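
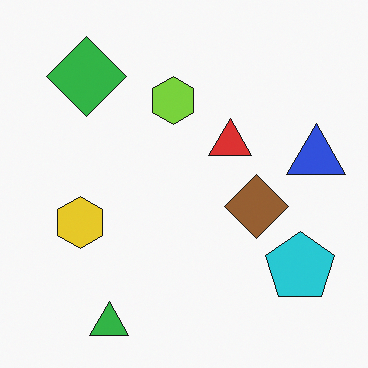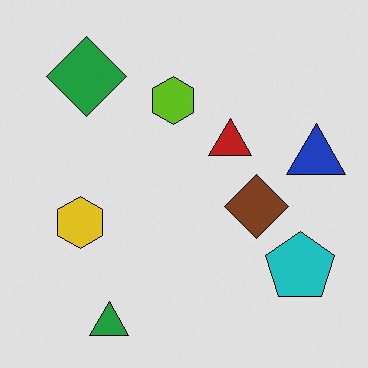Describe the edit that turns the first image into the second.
This is the original image moderately posterized.

Each flat color has snapped to a coarser quantized level — most visibly, the near-white background has dropped to a flat grey.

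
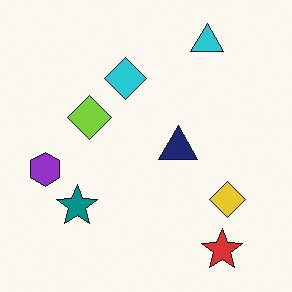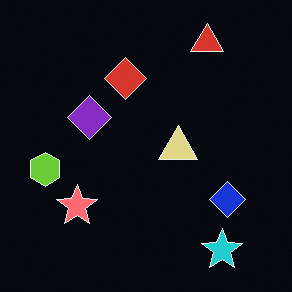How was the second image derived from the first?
The transformation is: color-inverted (negative).

The light background has become dark and every shape's color is its complement — a photographic negative.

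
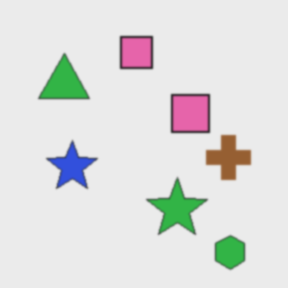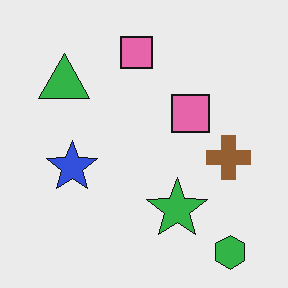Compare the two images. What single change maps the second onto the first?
Lightly blurred.

Shape edges and outlines are uniformly softened across the whole image.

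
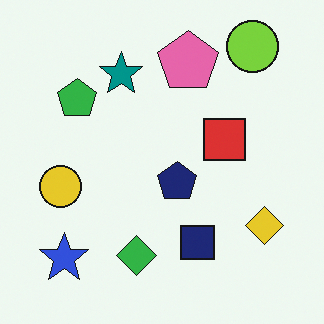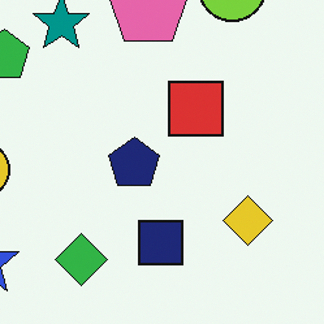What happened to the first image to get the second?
This is the original image cropped slightly and scaled back up.

The visible shapes are larger and the field of view is narrower; shapes near the original edges may be partly or wholly outside the frame — a crop-and-rescale.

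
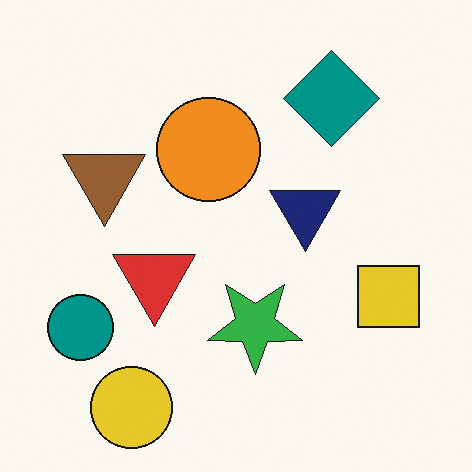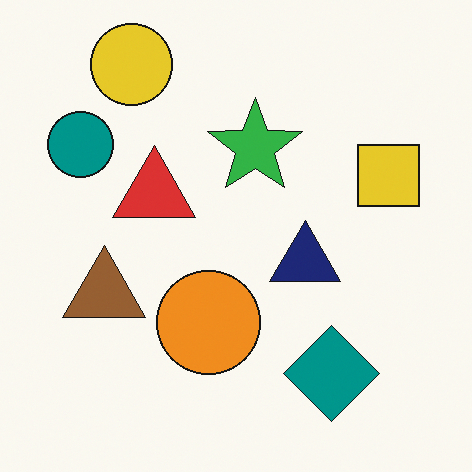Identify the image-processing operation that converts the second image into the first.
It was flipped vertically (top ↔ bottom).

The yellow circle is in the top-left of the second image and the bottom-left of the first — shapes on opposite sides of the horizontal midline have swapped in a mirror flip.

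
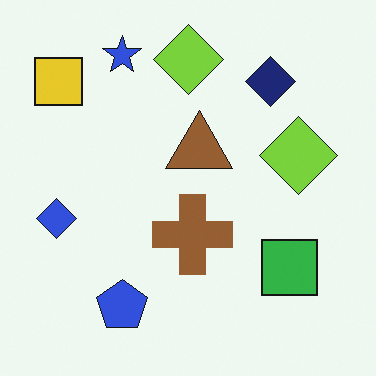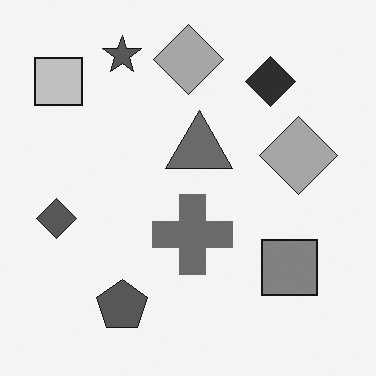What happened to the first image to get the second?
Converted to grayscale.

All color is removed — every shape is now a shade of grey.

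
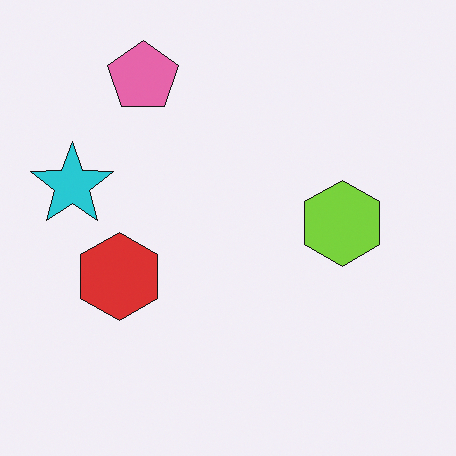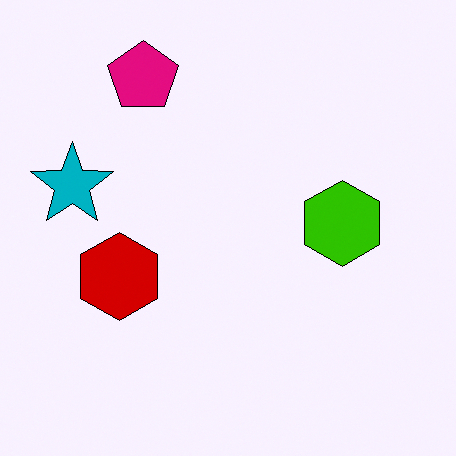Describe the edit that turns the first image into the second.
The image was given much higher contrast.

Tones are pushed away from mid-grey across the whole image — a global contrast change.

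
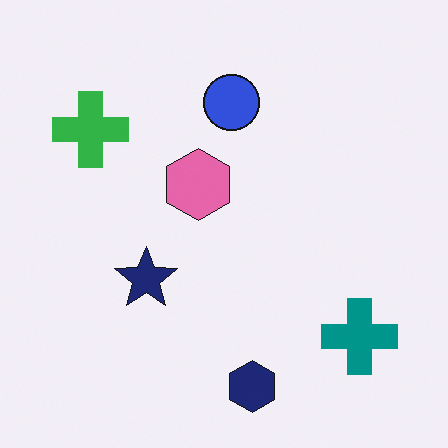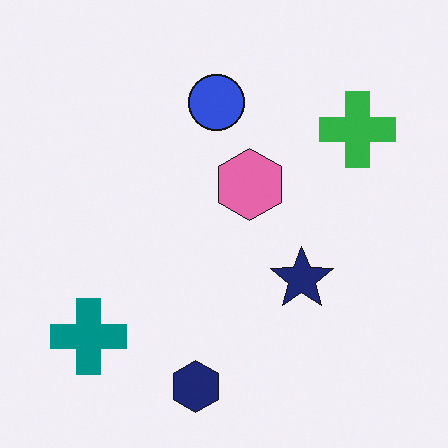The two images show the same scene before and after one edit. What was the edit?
It was flipped horizontally (left ↔ right).

The teal cross is in the bottom-right of the first image and the bottom-left of the second — shapes on opposite sides of the vertical midline have swapped in a mirror flip.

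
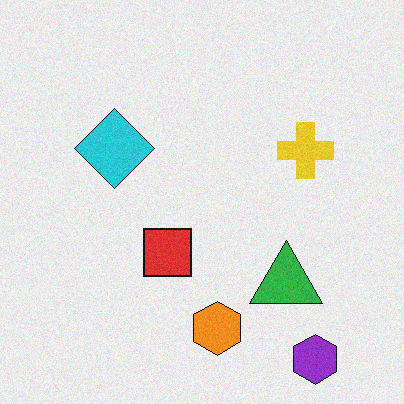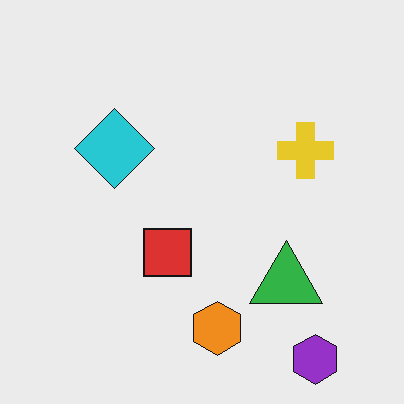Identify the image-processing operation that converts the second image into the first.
The image was degraded with light additive noise.

Random speckle covers the whole image, including the flat background.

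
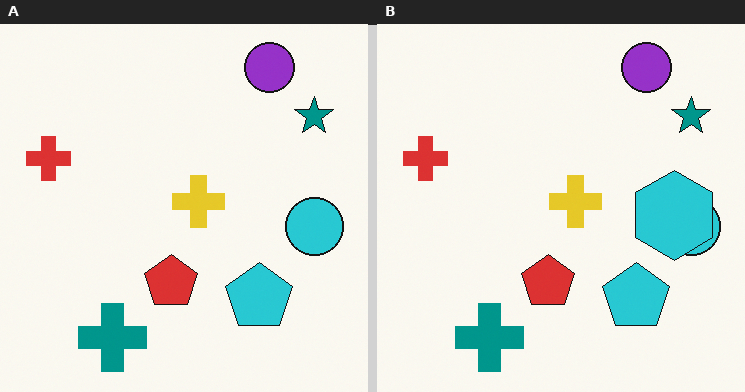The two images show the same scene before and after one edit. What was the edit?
This is the original image overlaid with an additional cyan hexagon.

A cyan hexagon appears in the right (B) image that is absent from the left (A).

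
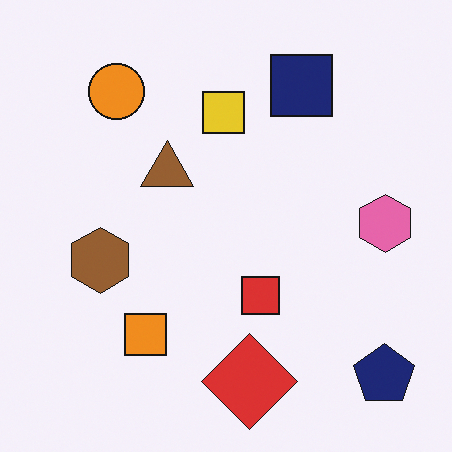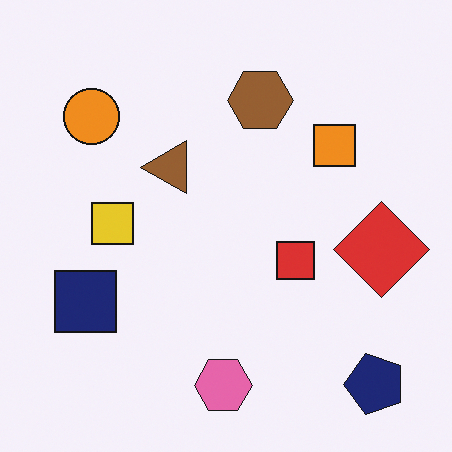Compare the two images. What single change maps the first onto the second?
This is the original image transposed (reflected across the top-left ↔ bottom-right diagonal).

Shapes have swapped their row and column positions — what was in the top-right is now in the bottom-left — a diagonal reflection.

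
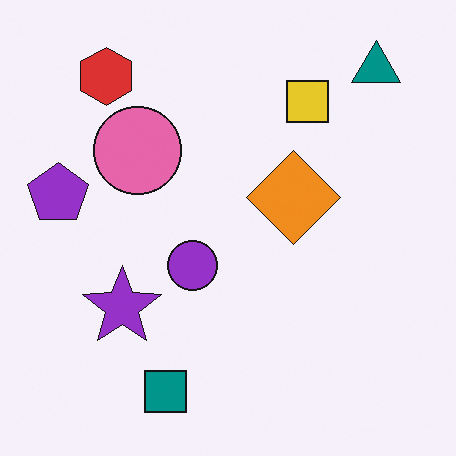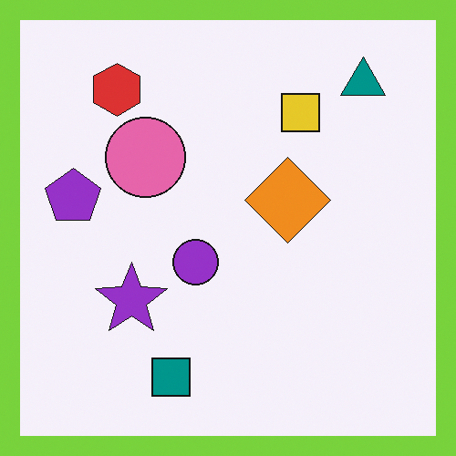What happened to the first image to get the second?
The second image is the first framed with a lime border.

A solid lime frame runs around the edge of the second image, with the content slightly shrunk inside it.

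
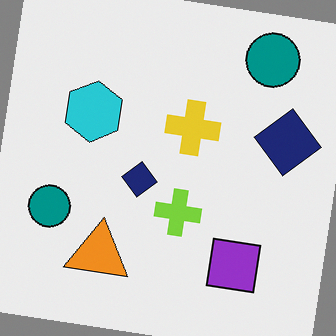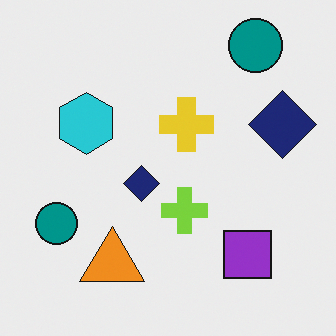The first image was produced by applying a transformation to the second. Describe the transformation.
The transformation is: rotated clockwise by a slight angle.

Every shape is tilted by the same angle and the image corners show triangular fill wedges — a whole-image rotation by a non-right angle.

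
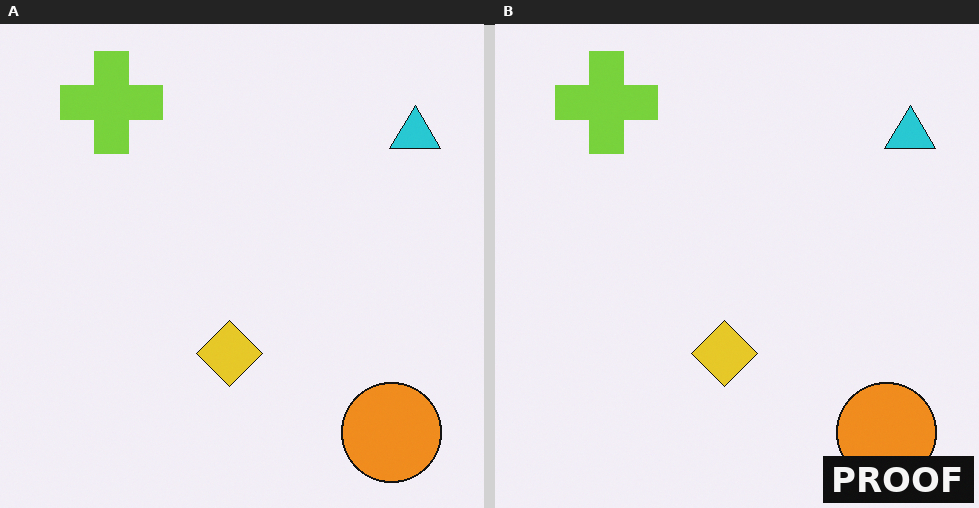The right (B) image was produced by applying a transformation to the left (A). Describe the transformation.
Watermarked with the text "PROOF" in the lower-right corner.

A dark label reading "PROOF" appears in the lower-right corner.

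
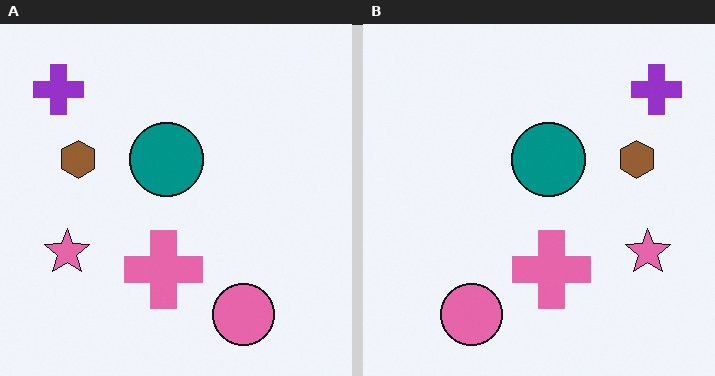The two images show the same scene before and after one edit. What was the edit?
It was flipped horizontally (left ↔ right).

The purple cross is in the top-left of the left (A) image and the top-right of the right (B) — shapes on opposite sides of the vertical midline have swapped in a mirror flip.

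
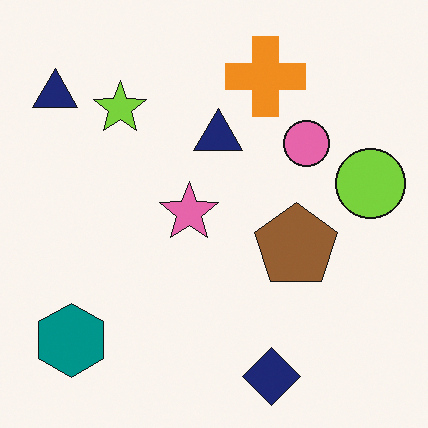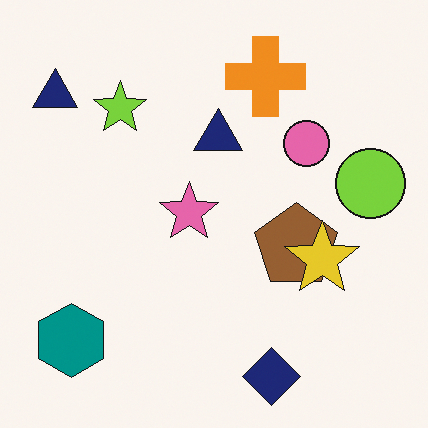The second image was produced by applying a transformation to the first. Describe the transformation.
The second image is the first overlaid with an additional yellow star.

A yellow star appears in the second image that is absent from the first.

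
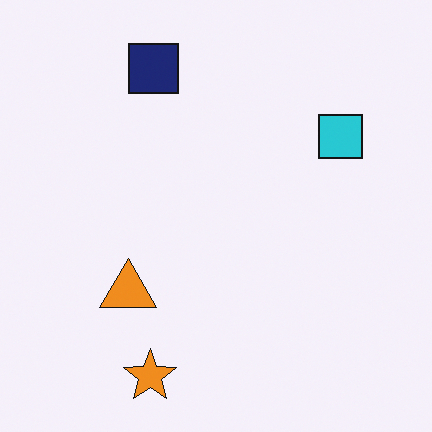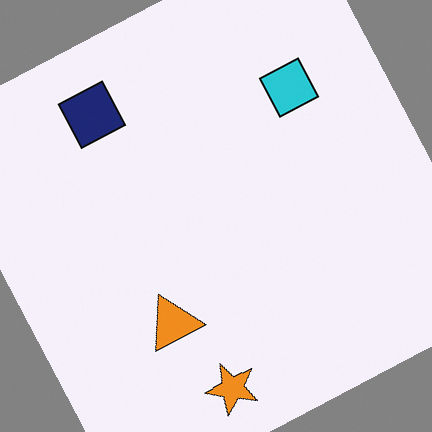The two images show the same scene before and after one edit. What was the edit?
This is the original image rotated counter-clockwise by a moderate amount.

Every shape is tilted by the same angle and the image corners show triangular fill wedges — a whole-image rotation by a non-right angle.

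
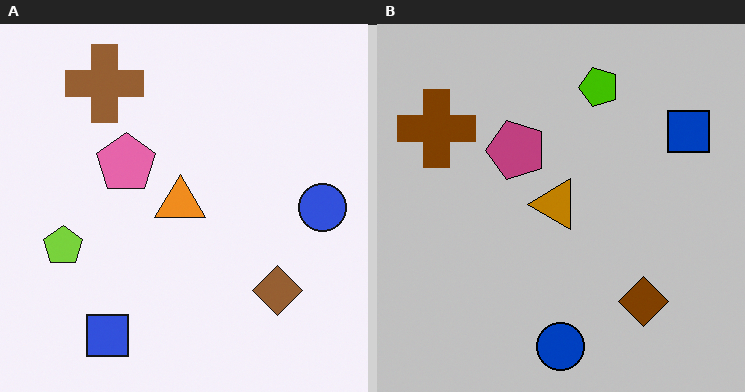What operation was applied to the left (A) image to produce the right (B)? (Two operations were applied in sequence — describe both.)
Aggressively posterized, then transposed (reflected across the top-left ↔ bottom-right diagonal).

Each flat color has snapped to a coarser quantized level — most visibly, the near-white background has dropped to a flat grey. Shapes have swapped their row and column positions — what was in the top-right is now in the bottom-left — a diagonal reflection.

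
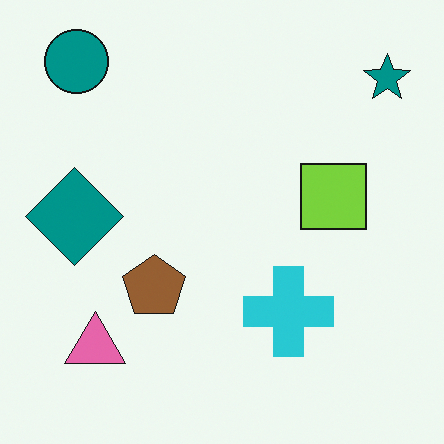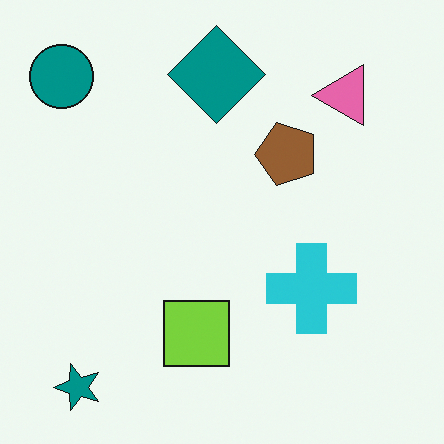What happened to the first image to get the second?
The second image is the first transposed (reflected across the top-left ↔ bottom-right diagonal).

Shapes have swapped their row and column positions — what was in the top-right is now in the bottom-left — a diagonal reflection.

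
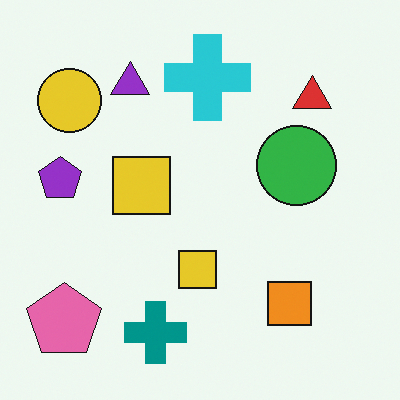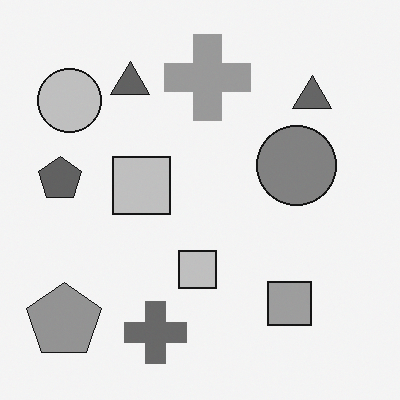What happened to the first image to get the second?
The transformation is: converted to grayscale.

All color is removed — every shape is now a shade of grey.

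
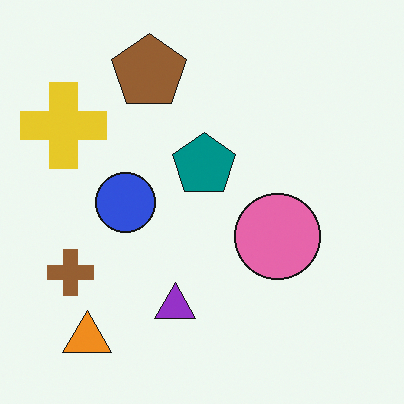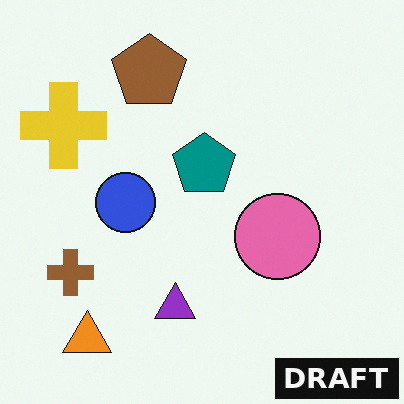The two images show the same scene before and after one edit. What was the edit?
This is the original image watermarked with the text "DRAFT" in the lower-right corner.

A dark label reading "DRAFT" appears in the lower-right corner.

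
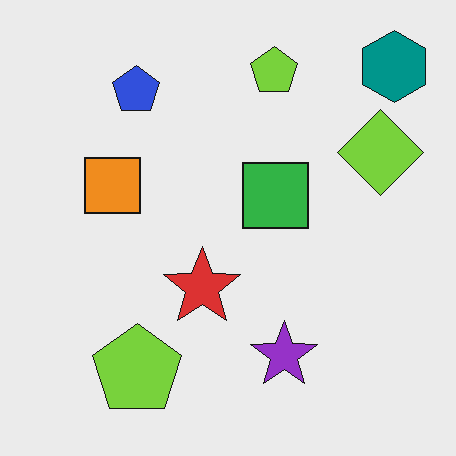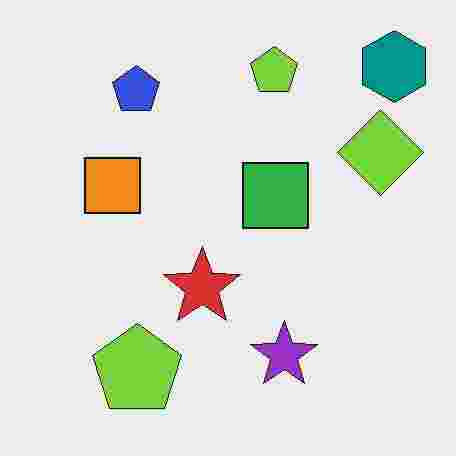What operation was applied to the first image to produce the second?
This is the original image heavily JPEG-compressed with obvious blocking artifacts.

Blocky 8×8 compression artifacts appear around shape edges and the flat background shows ringing — characteristic JPEG degradation.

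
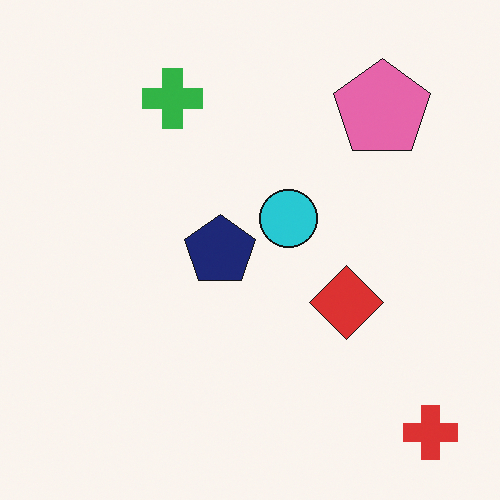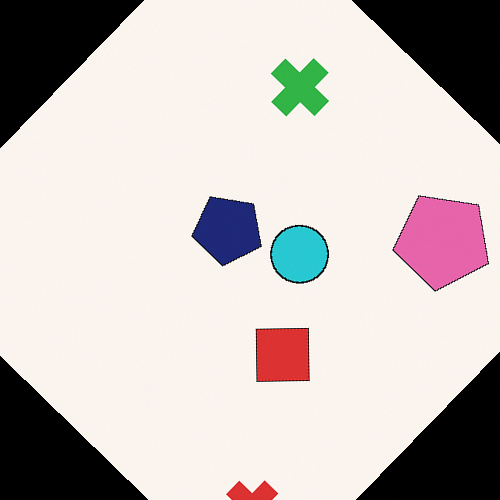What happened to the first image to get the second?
Rotated clockwise by a large amount — several tens of degrees.

Every shape is tilted by the same angle and the image corners show triangular fill wedges — a whole-image rotation by a non-right angle.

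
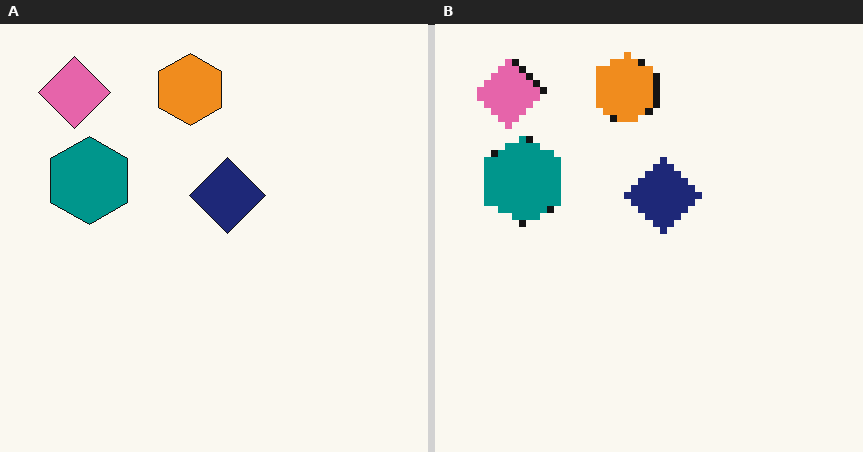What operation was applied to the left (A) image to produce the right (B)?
The image was pixelated into visible square blocks.

Shapes are reduced to large square blocks; fine edges and outlines are lost — a downscale-then-upscale (mosaic) effect.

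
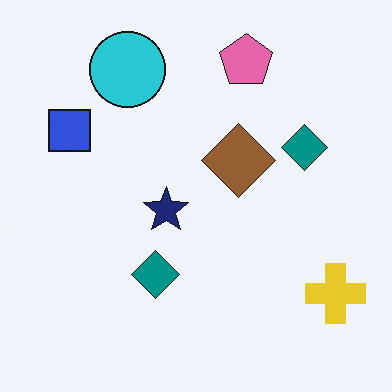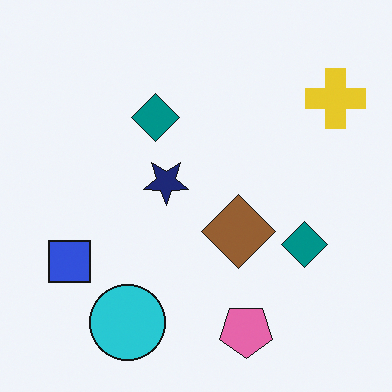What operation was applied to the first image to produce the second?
This is the original image flipped vertically (top ↔ bottom).

The pink pentagon is in the top of the first image and the bottom of the second — shapes on opposite sides of the horizontal midline have swapped in a mirror flip.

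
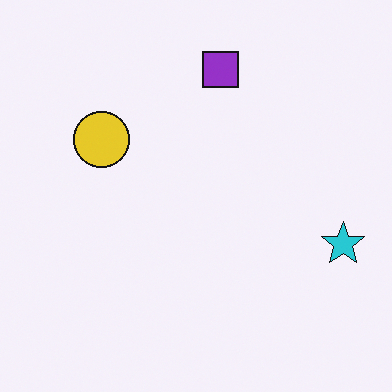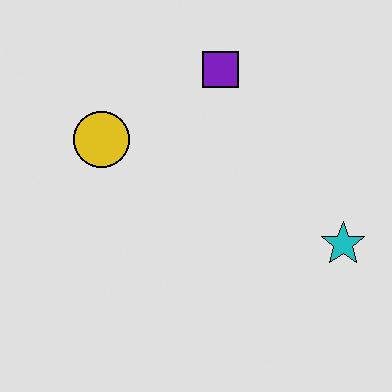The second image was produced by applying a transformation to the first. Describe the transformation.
The transformation is: moderately posterized.

Each flat color has snapped to a coarser quantized level — most visibly, the near-white background has dropped to a flat grey.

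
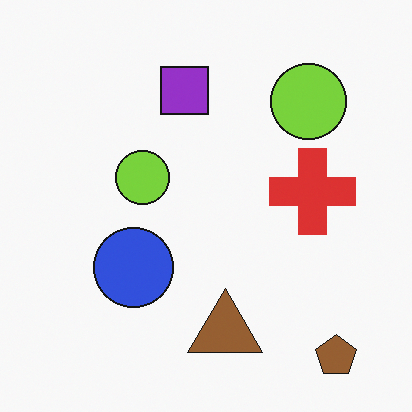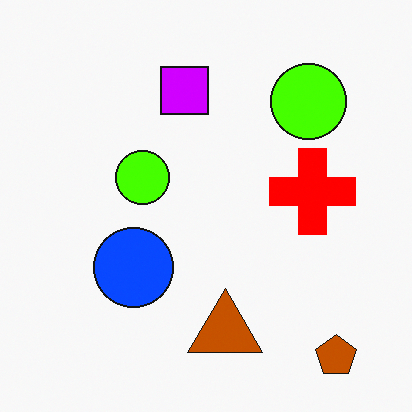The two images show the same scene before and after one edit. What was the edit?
The image was made much more vivid (saturation change).

All colors are more vivid — a global saturation change.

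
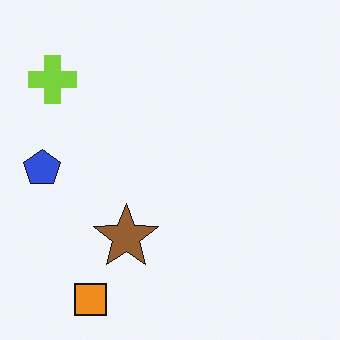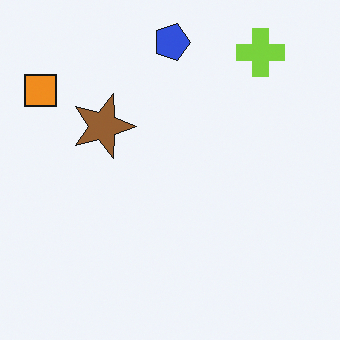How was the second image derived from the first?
Rotated 90° clockwise.

The orange square sits in the bottom-left of the first image and the top-left of the second — consistent with a whole-image 90° clockwise rotation.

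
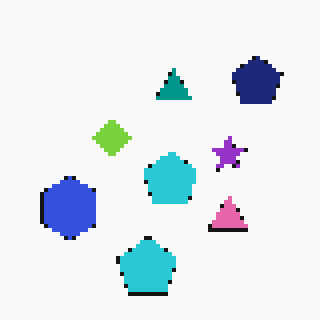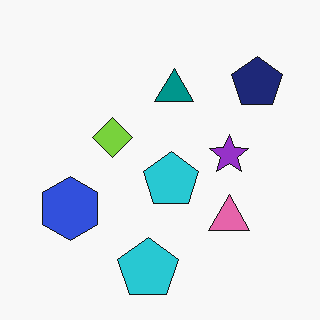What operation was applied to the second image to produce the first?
The transformation is: lightly pixelated (a mild mosaic effect).

Shapes are reduced to large square blocks; fine edges and outlines are lost — a downscale-then-upscale (mosaic) effect.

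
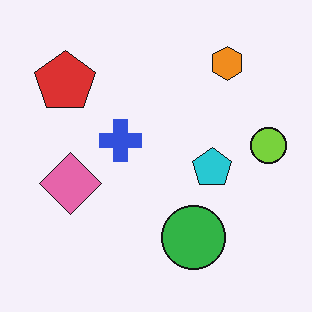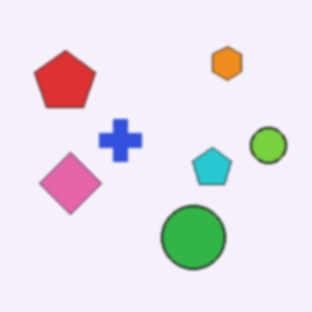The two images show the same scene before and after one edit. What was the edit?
It was given a subtle gaussian blur.

Shape edges and outlines are uniformly softened across the whole image.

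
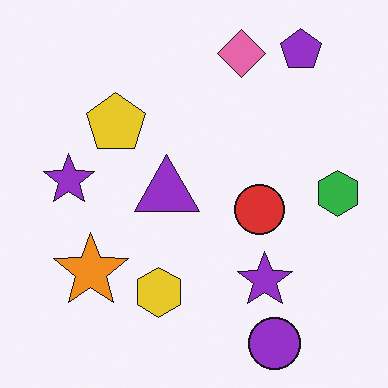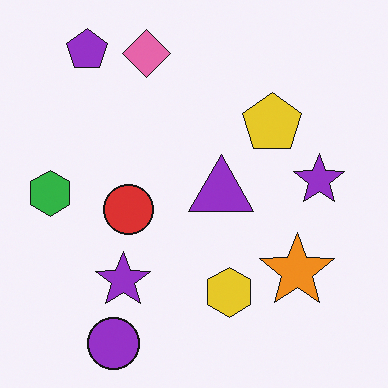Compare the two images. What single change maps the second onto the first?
The first image is the second flipped horizontally (left ↔ right).

The green hexagon is in the left of the second image and the right of the first — shapes on opposite sides of the vertical midline have swapped in a mirror flip.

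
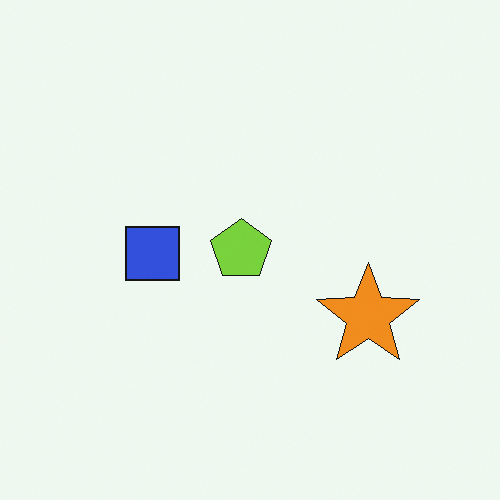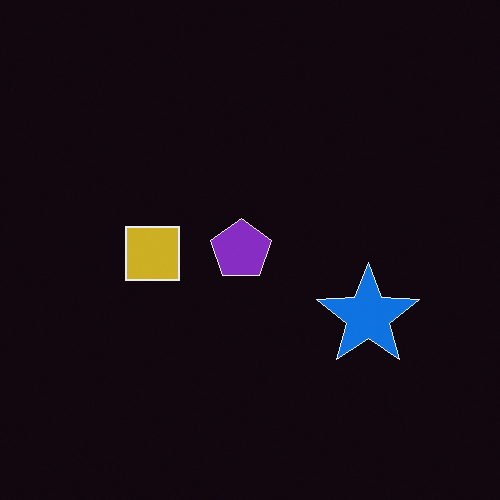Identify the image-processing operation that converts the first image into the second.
It was color-inverted (negative).

The light background has become dark and every shape's color is its complement — a photographic negative.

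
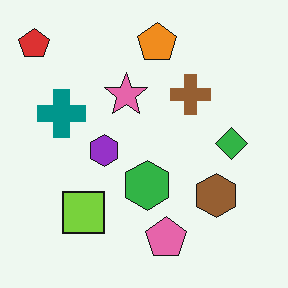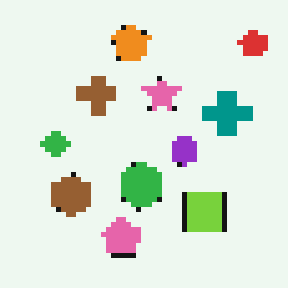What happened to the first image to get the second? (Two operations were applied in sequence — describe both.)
Flipped horizontally (left ↔ right), then lightly pixelated (a mild mosaic effect).

The red pentagon is in the top-left of the first image and the top-right of the second — shapes on opposite sides of the vertical midline have swapped in a mirror flip. Shapes are reduced to large square blocks; fine edges and outlines are lost — a downscale-then-upscale (mosaic) effect.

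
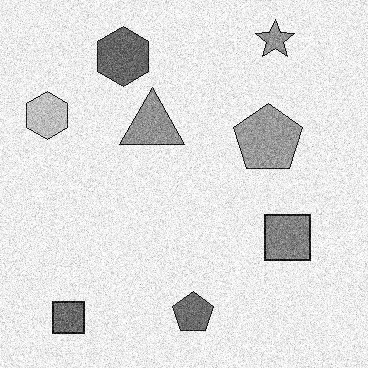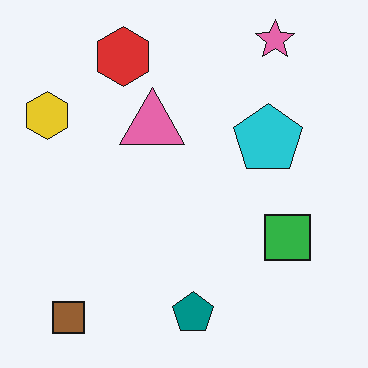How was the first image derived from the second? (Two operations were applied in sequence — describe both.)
This is the original image degraded with heavy additive noise, then converted to grayscale.

Random speckle covers the whole image, including the flat background. All color is removed — every shape is now a shade of grey.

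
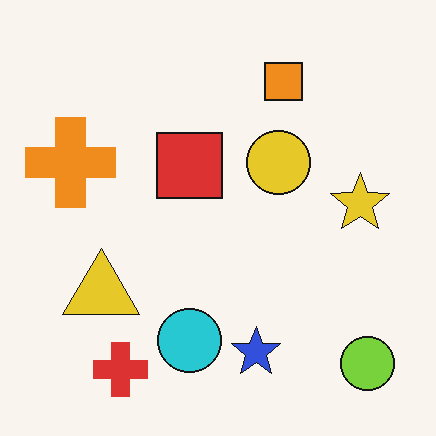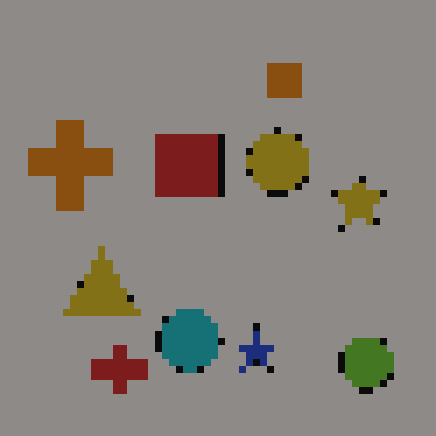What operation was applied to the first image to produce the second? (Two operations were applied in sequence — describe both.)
The image was moderately pixelated, then noticeably darkened.

Shapes are reduced to large square blocks; fine edges and outlines are lost — a downscale-then-upscale (mosaic) effect. Every pixel — background and shapes alike — is uniformly darkened.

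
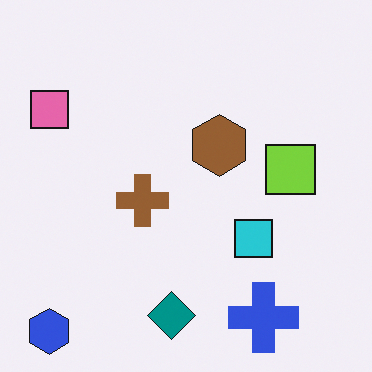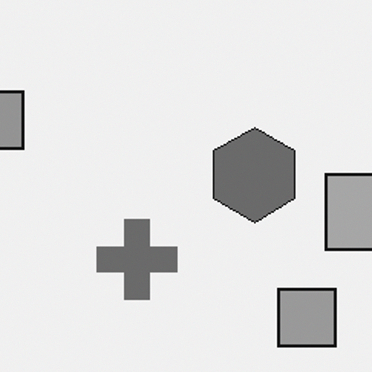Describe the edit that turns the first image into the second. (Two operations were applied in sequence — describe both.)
The transformation is: cropped slightly and scaled back up, then converted to grayscale.

The visible shapes are larger and the field of view is narrower; shapes near the original edges may be partly or wholly outside the frame — a crop-and-rescale. All color is removed — every shape is now a shade of grey.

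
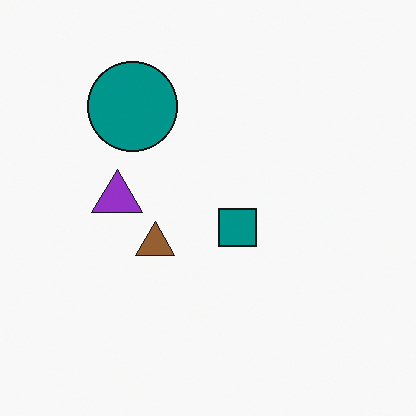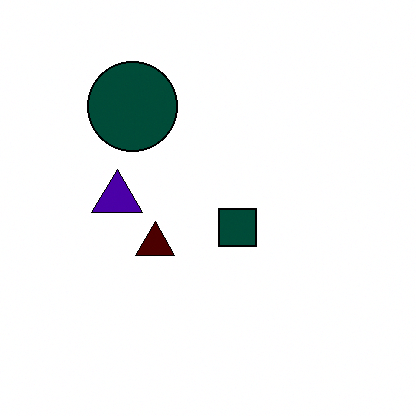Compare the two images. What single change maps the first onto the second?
The second image is the first boosted in contrast.

Tones are pushed away from mid-grey across the whole image — a global contrast change.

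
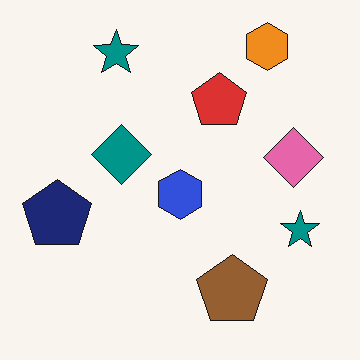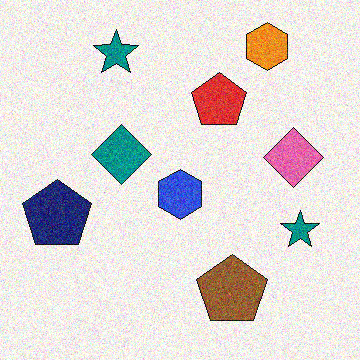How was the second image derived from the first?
The second image is the first degraded with visible gaussian noise.

Random speckle covers the whole image, including the flat background.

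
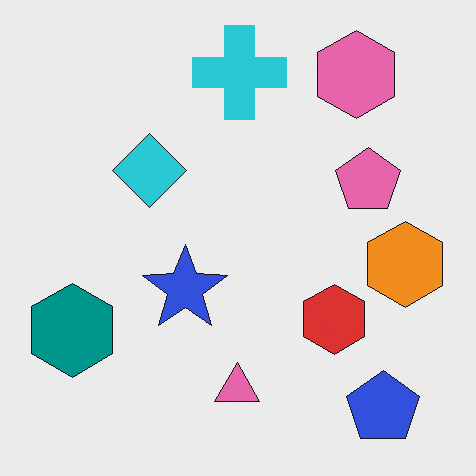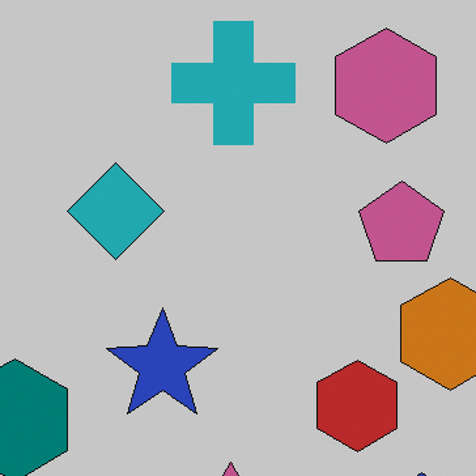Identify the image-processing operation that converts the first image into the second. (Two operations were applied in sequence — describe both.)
The second image is the first slightly darkened, then cropped slightly and scaled back up.

Every pixel — background and shapes alike — is uniformly darkened. The visible shapes are larger and the field of view is narrower; shapes near the original edges may be partly or wholly outside the frame — a crop-and-rescale.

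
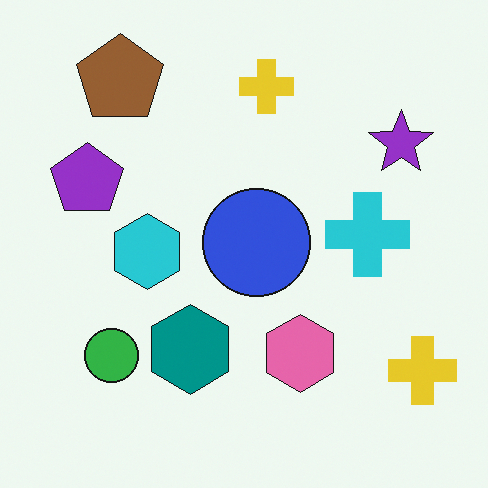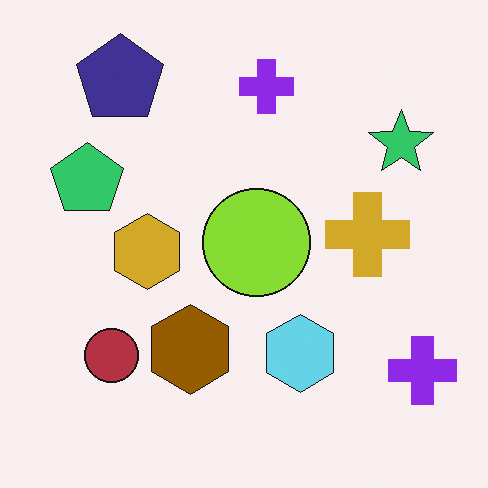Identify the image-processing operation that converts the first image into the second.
The second image is the first hue-shifted through roughly half the color wheel.

Every shape's color has rotated by the same amount around the hue wheel — a uniform hue shift.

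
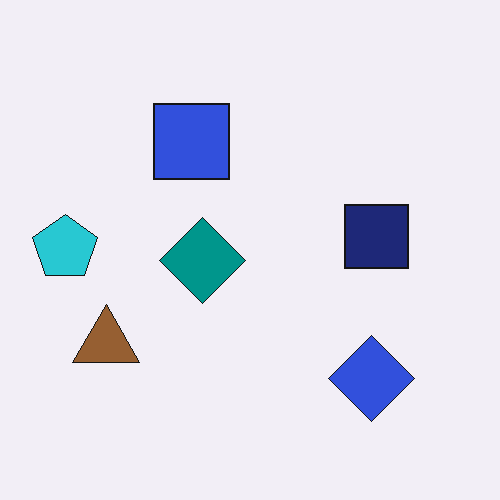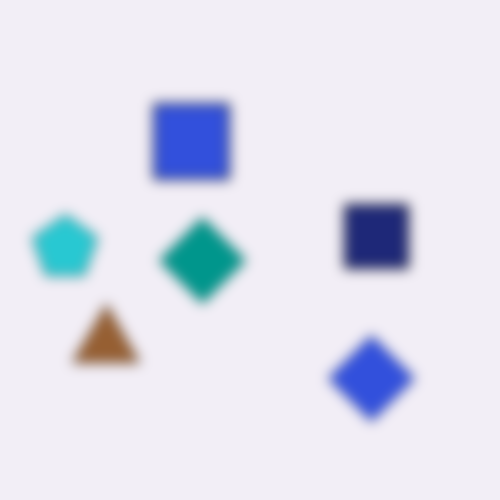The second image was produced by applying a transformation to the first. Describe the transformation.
This is the original image heavily blurred.

Shape edges and outlines are uniformly softened across the whole image.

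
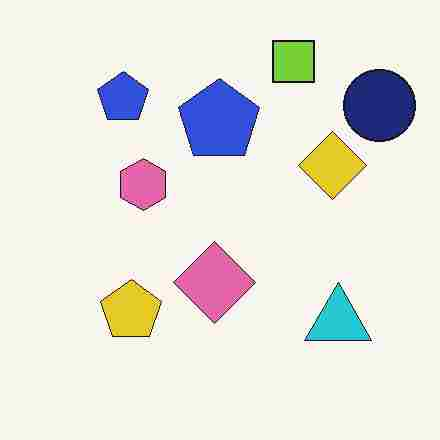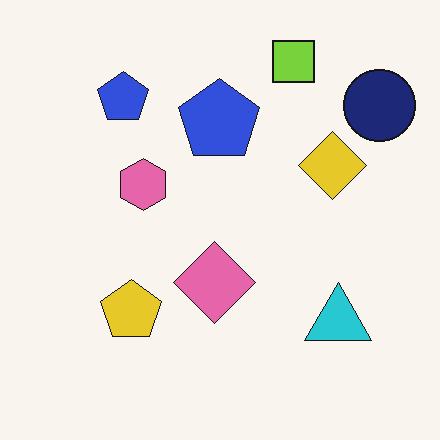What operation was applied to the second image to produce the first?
Degraded with heavy JPEG compression.

Blocky 8×8 compression artifacts appear around shape edges and the flat background shows ringing — characteristic JPEG degradation.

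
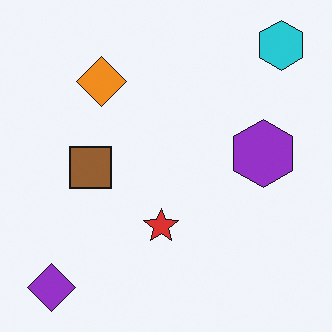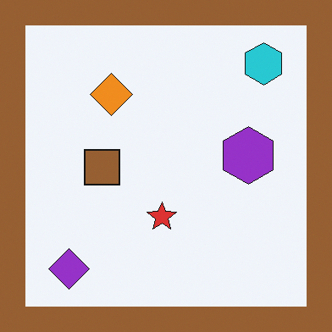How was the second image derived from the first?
The transformation is: framed with a brown border.

A solid brown frame runs around the edge of the second image, with the content slightly shrunk inside it.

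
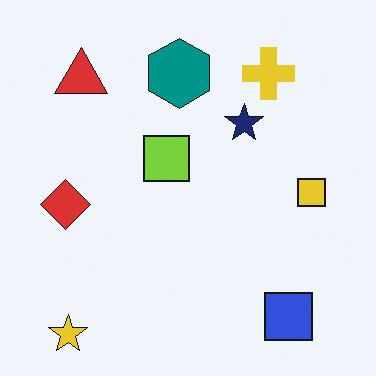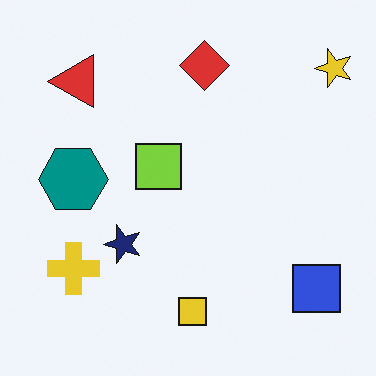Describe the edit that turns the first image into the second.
It was transposed (reflected across the top-left ↔ bottom-right diagonal).

Shapes have swapped their row and column positions — what was in the top-right is now in the bottom-left — a diagonal reflection.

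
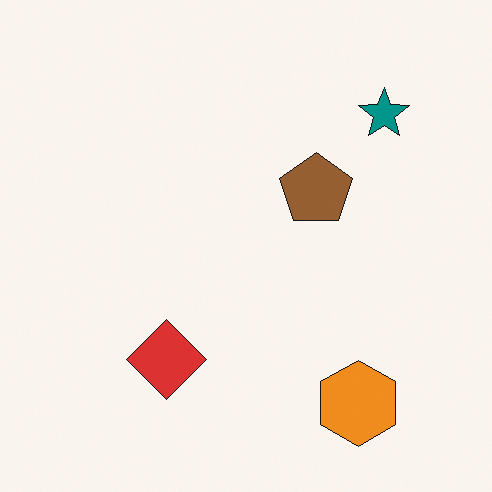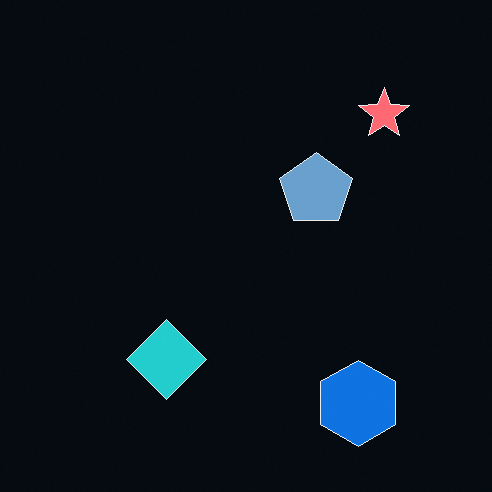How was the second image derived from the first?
Color-inverted (negative).

The light background has become dark and every shape's color is its complement — a photographic negative.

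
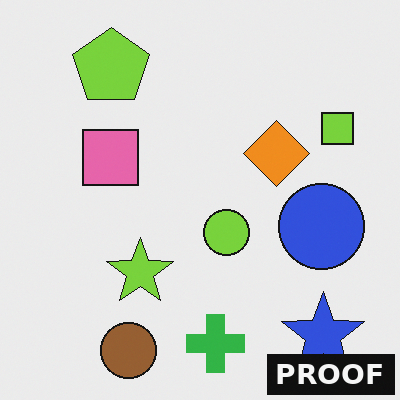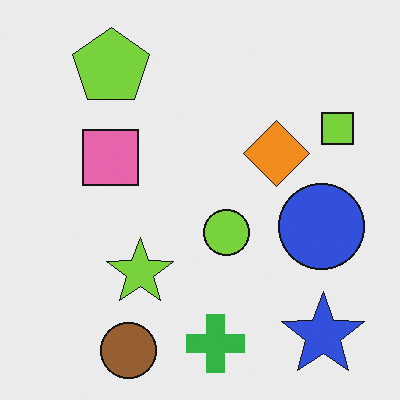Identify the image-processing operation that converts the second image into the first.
The transformation is: watermarked with the text "PROOF" in the lower-right corner.

A dark label reading "PROOF" appears in the lower-right corner.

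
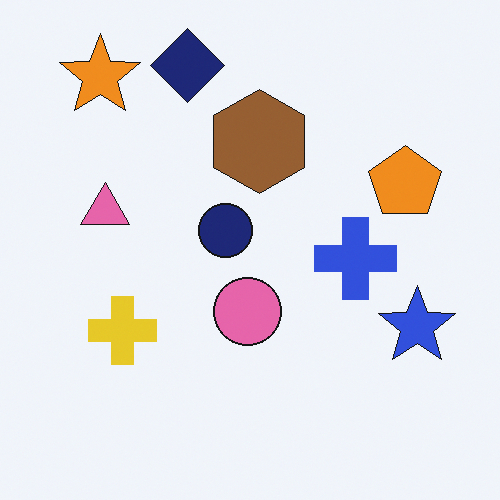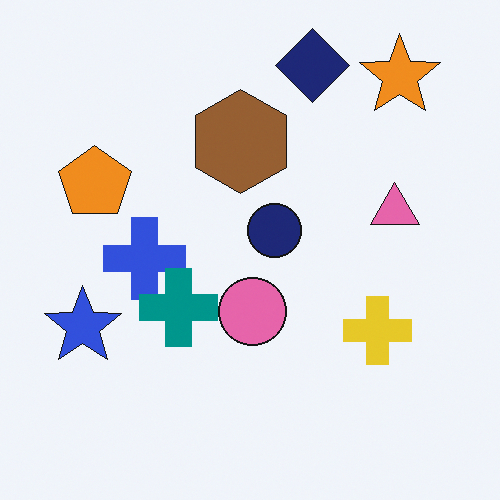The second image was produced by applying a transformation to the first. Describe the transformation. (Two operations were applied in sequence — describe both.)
The transformation is: flipped horizontally (left ↔ right), then overlaid with an additional teal cross.

The blue star is in the right of the first image and the left of the second — shapes on opposite sides of the vertical midline have swapped in a mirror flip. A teal cross appears in the second image that is absent from the first.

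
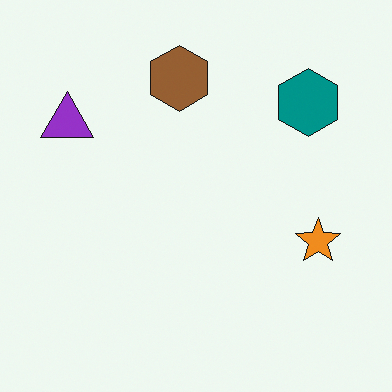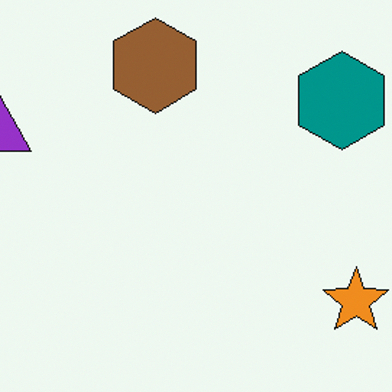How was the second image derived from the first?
Cropped to a modestly smaller region and rescaled.

The visible shapes are larger and the field of view is narrower; shapes near the original edges may be partly or wholly outside the frame — a crop-and-rescale.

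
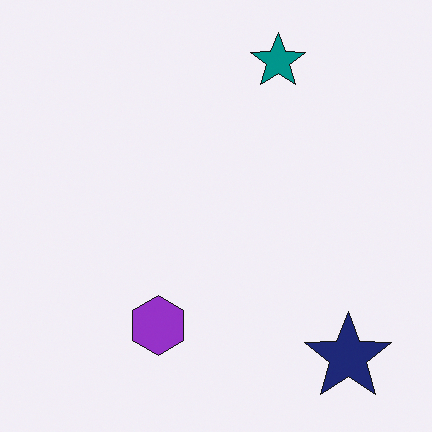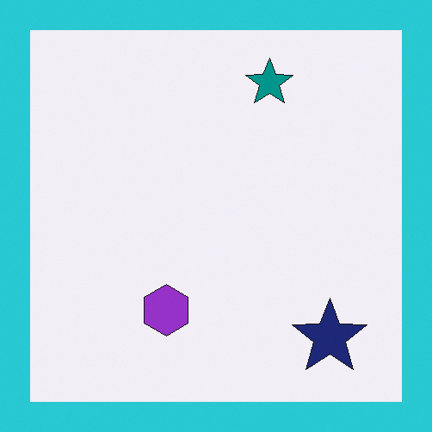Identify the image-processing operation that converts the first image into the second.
The image was framed with a cyan border.

A solid cyan frame runs around the edge of the second image, with the content slightly shrunk inside it.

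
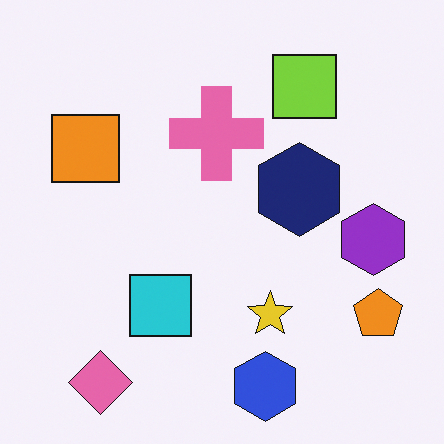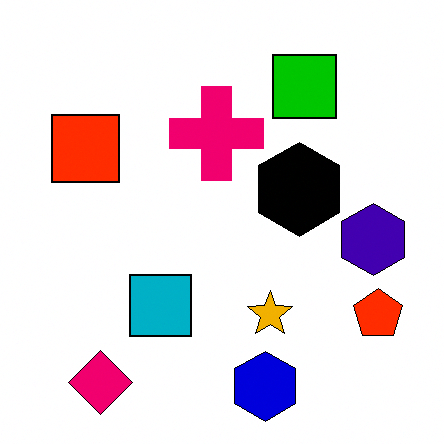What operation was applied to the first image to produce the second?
The transformation is: given much higher contrast.

Tones are pushed away from mid-grey across the whole image — a global contrast change.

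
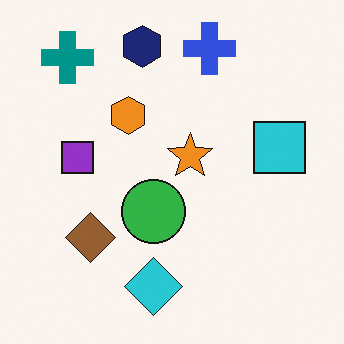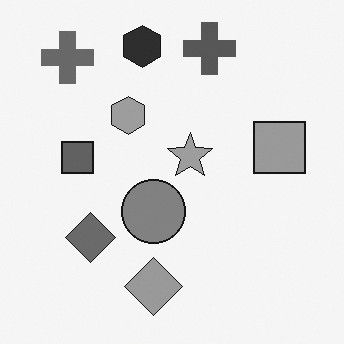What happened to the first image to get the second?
The second image is the first converted to grayscale.

All color is removed — every shape is now a shade of grey.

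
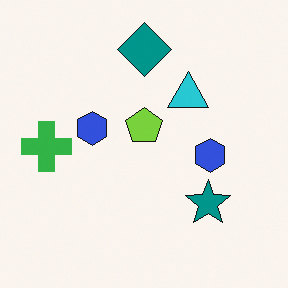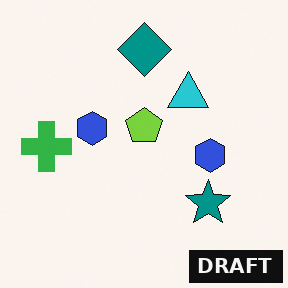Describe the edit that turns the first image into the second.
The transformation is: watermarked with the text "DRAFT" in the lower-right corner.

A dark label reading "DRAFT" appears in the lower-right corner.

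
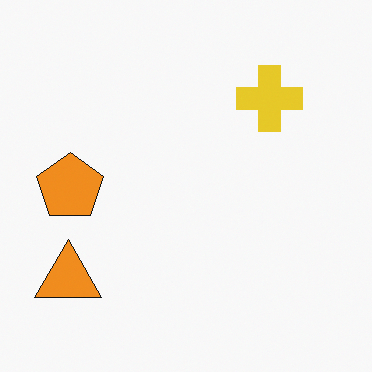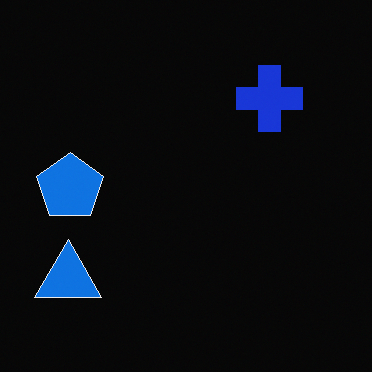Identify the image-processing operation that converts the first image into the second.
It was color-inverted (negative).

The light background has become dark and every shape's color is its complement — a photographic negative.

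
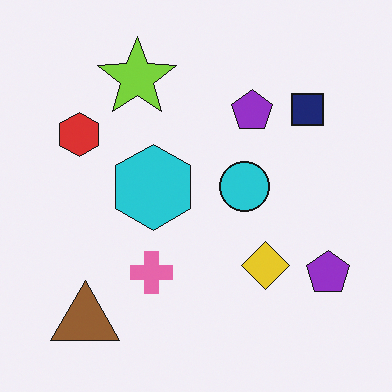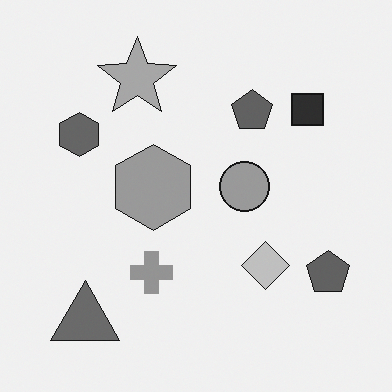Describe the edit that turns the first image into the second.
The transformation is: converted to grayscale.

All color is removed — every shape is now a shade of grey.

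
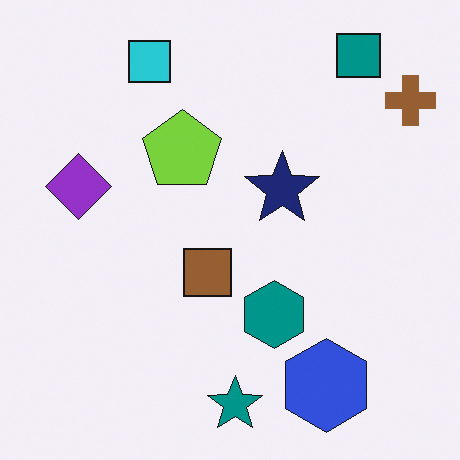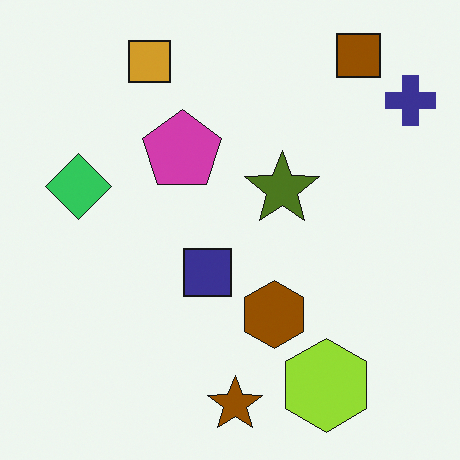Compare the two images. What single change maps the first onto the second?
The transformation is: hue-shifted through roughly half the color wheel.

Every shape's color has rotated by the same amount around the hue wheel — a uniform hue shift.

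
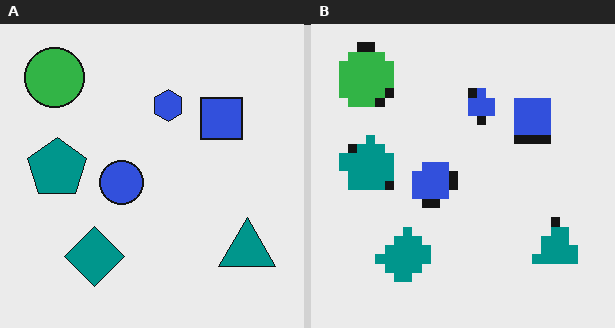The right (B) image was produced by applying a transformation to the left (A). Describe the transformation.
The transformation is: coarsely pixelated.

Shapes are reduced to large square blocks; fine edges and outlines are lost — a downscale-then-upscale (mosaic) effect.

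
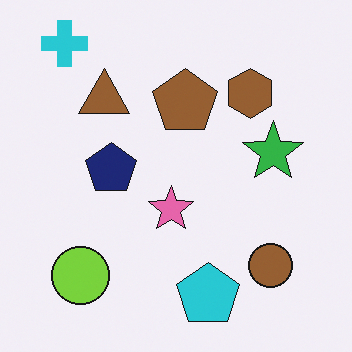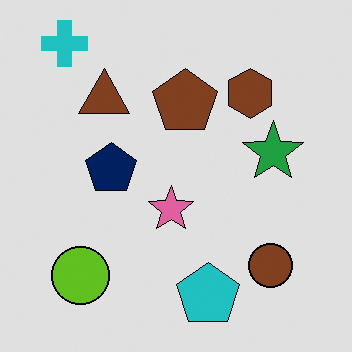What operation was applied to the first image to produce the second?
The second image is the first moderately posterized.

Each flat color has snapped to a coarser quantized level — most visibly, the near-white background has dropped to a flat grey.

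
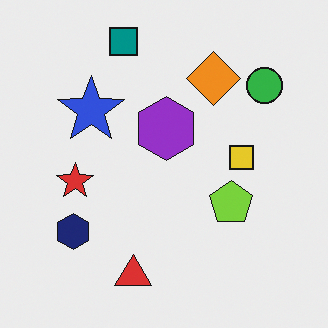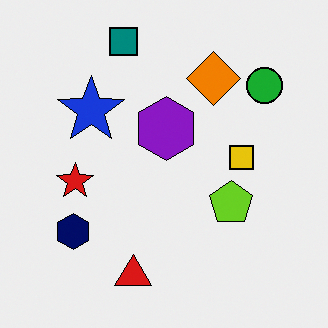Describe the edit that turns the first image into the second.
The second image is the first given slightly increased contrast.

Tones are pushed away from mid-grey across the whole image — a global contrast change.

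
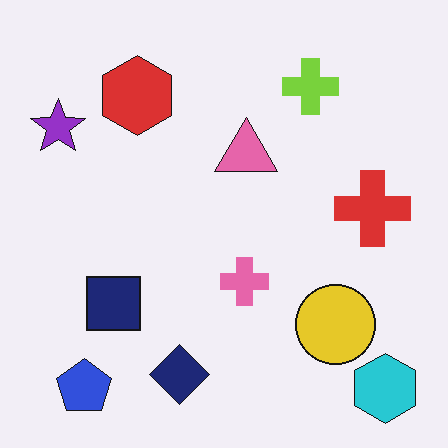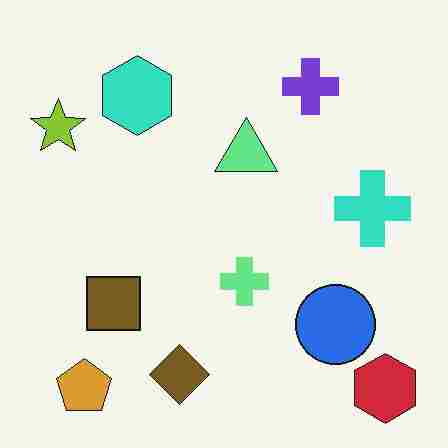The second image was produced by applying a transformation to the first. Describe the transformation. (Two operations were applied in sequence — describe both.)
The image was hue-shifted through roughly half the color wheel, then degraded with heavy JPEG compression.

Every shape's color has rotated by the same amount around the hue wheel — a uniform hue shift. Blocky 8×8 compression artifacts appear around shape edges and the flat background shows ringing — characteristic JPEG degradation.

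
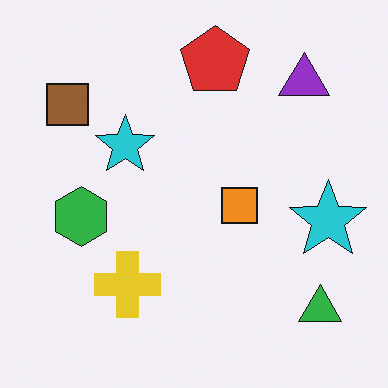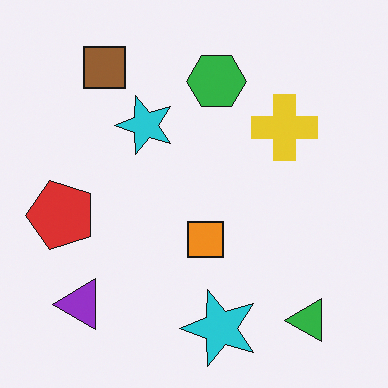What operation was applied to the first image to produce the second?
The image was transposed (reflected across the top-left ↔ bottom-right diagonal).

Shapes have swapped their row and column positions — what was in the top-right is now in the bottom-left — a diagonal reflection.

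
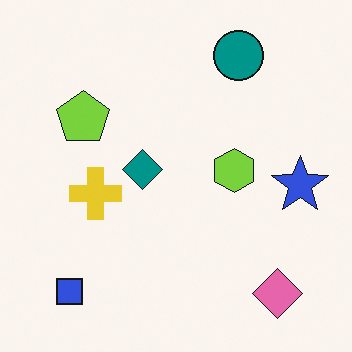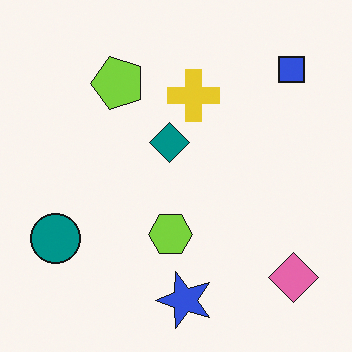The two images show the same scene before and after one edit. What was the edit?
This is the original image transposed (reflected across the top-left ↔ bottom-right diagonal).

Shapes have swapped their row and column positions — what was in the top-right is now in the bottom-left — a diagonal reflection.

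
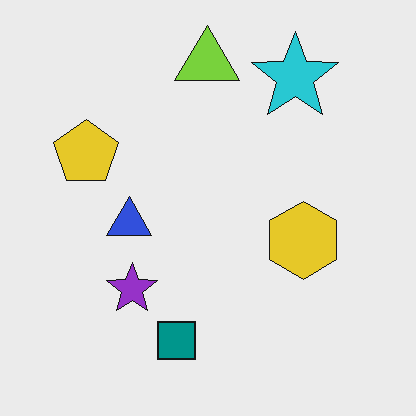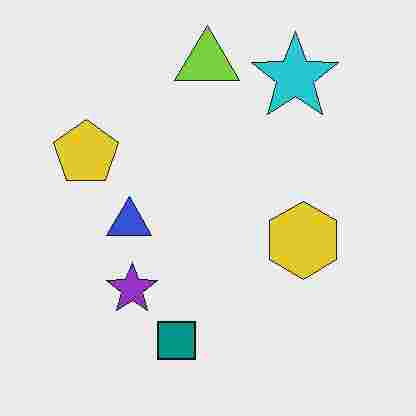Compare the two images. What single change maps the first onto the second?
It was degraded with heavy JPEG compression.

Blocky 8×8 compression artifacts appear around shape edges and the flat background shows ringing — characteristic JPEG degradation.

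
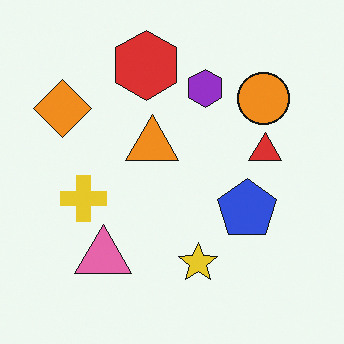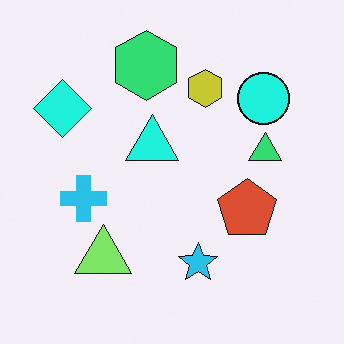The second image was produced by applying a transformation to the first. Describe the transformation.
The transformation is: hue-shifted by a moderate amount.

Every shape's color has rotated by the same amount around the hue wheel — a uniform hue shift.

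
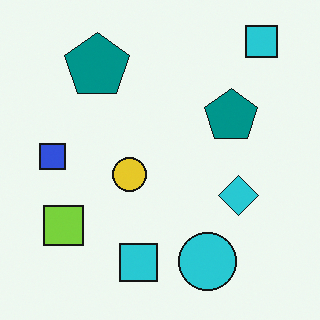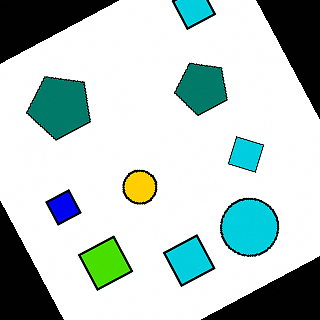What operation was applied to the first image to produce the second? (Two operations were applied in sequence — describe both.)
The transformation is: rotated counter-clockwise by a moderate amount, then given much higher contrast.

Every shape is tilted by the same angle and the image corners show triangular fill wedges — a whole-image rotation by a non-right angle. Tones are pushed away from mid-grey across the whole image — a global contrast change.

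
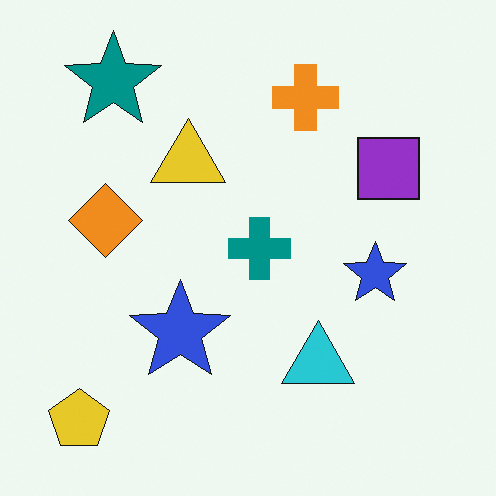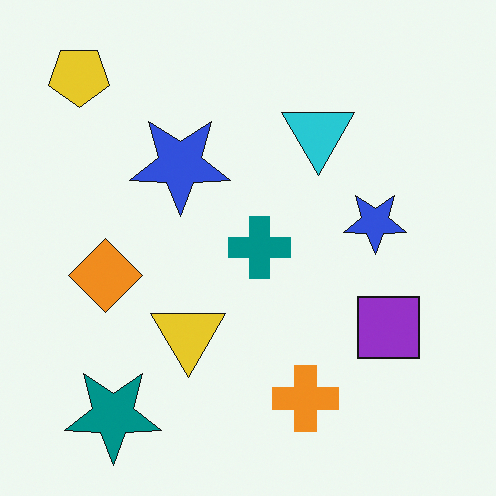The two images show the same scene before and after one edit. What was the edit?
The image was flipped vertically (top ↔ bottom).

The yellow pentagon is in the bottom-left of the first image and the top-left of the second — shapes on opposite sides of the horizontal midline have swapped in a mirror flip.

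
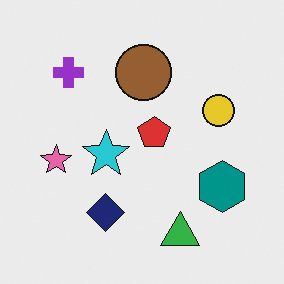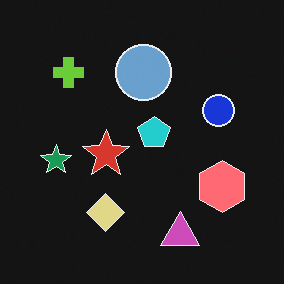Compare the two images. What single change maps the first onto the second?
It was color-inverted (negative).

The light background has become dark and every shape's color is its complement — a photographic negative.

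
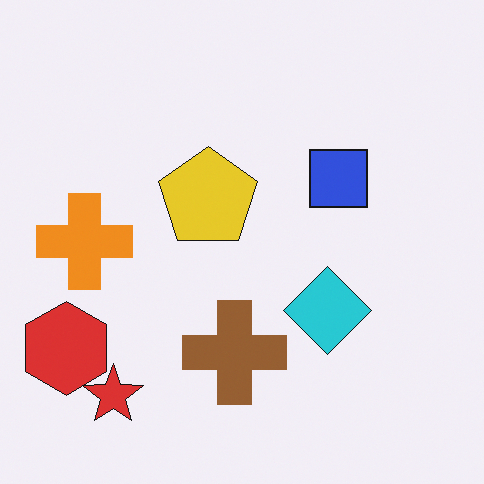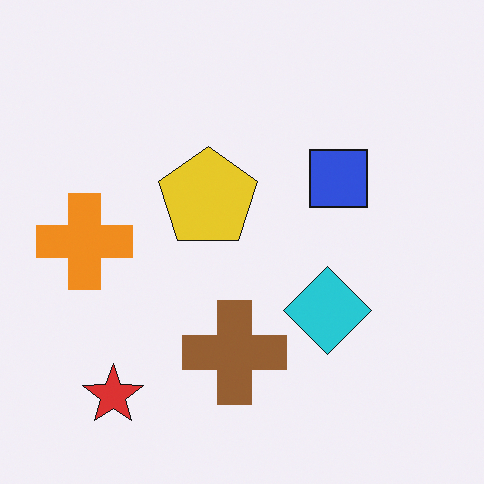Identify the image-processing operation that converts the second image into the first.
The image was overlaid with an additional red hexagon.

A red hexagon appears in the first image that is absent from the second.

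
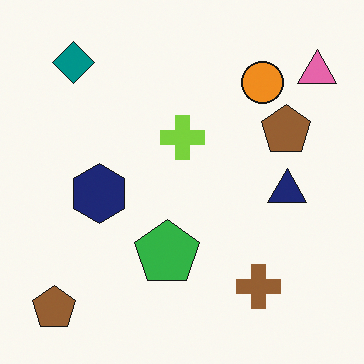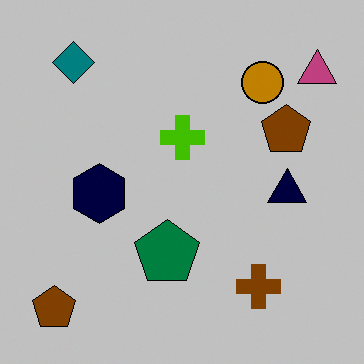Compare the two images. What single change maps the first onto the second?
The transformation is: aggressively posterized.

Each flat color has snapped to a coarser quantized level — most visibly, the near-white background has dropped to a flat grey.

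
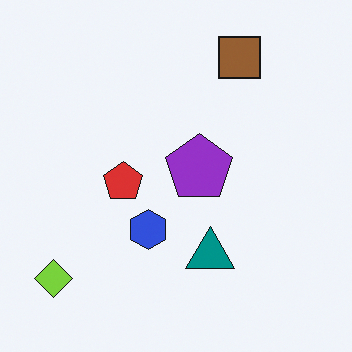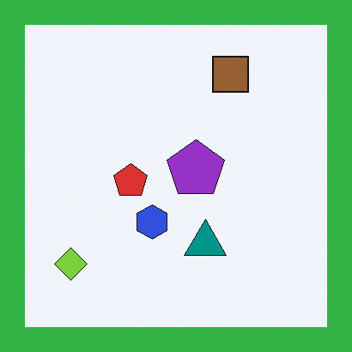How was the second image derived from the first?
It was framed with a green border.

A solid green frame runs around the edge of the second image, with the content slightly shrunk inside it.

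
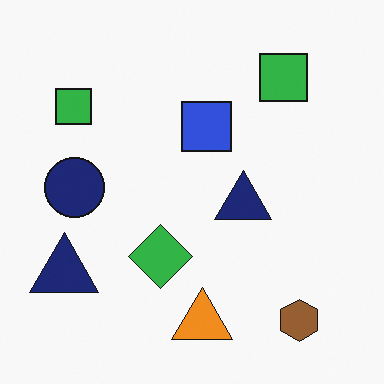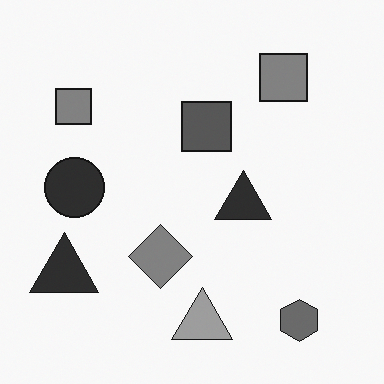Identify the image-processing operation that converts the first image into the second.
The image was converted to grayscale.

All color is removed — every shape is now a shade of grey.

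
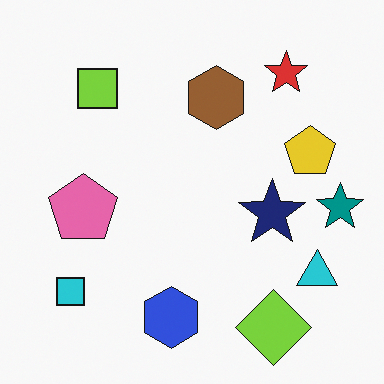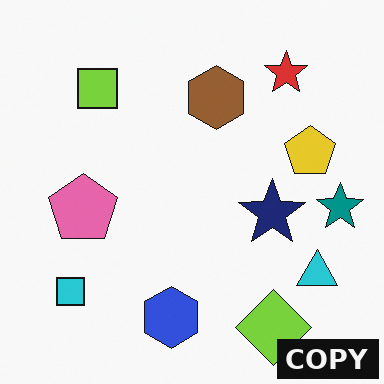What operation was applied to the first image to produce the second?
The transformation is: watermarked with the text "COPY" in the lower-right corner.

A dark label reading "COPY" appears in the lower-right corner.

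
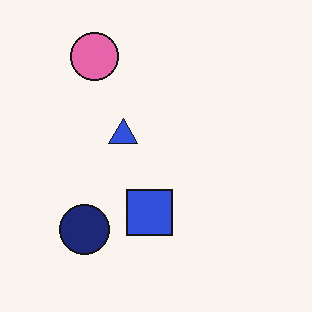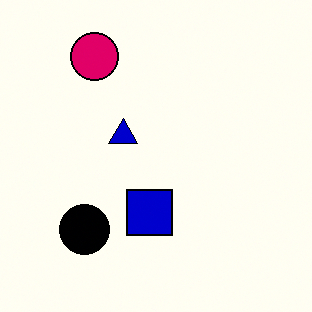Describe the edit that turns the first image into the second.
It was boosted in contrast.

Tones are pushed away from mid-grey across the whole image — a global contrast change.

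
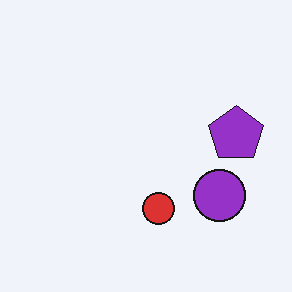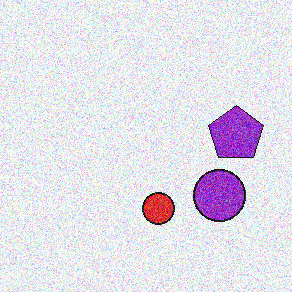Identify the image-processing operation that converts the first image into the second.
Degraded with heavy additive noise.

Random speckle covers the whole image, including the flat background.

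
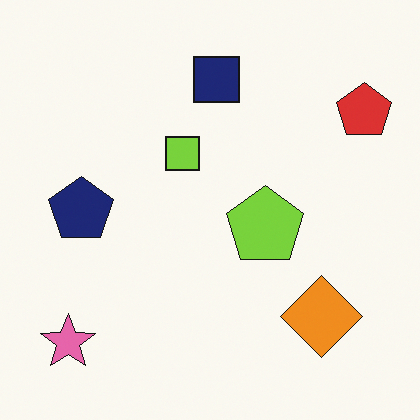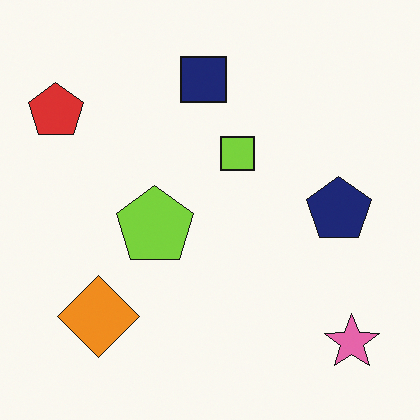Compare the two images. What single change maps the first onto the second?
The transformation is: flipped horizontally (left ↔ right).

The red pentagon is in the top-right of the first image and the top-left of the second — shapes on opposite sides of the vertical midline have swapped in a mirror flip.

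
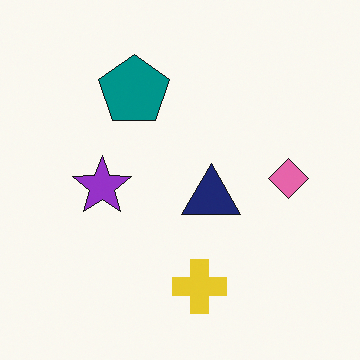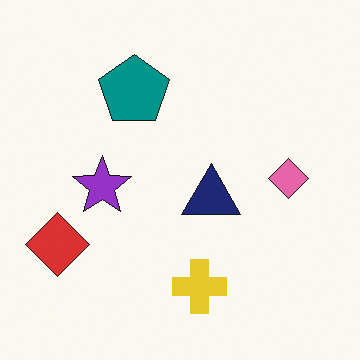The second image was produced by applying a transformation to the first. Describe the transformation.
The transformation is: overlaid with an additional red diamond.

A red diamond appears in the second image that is absent from the first.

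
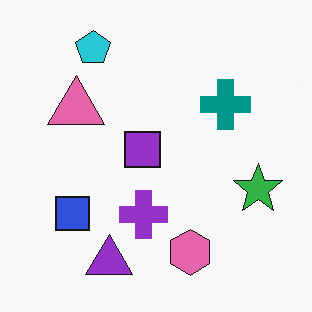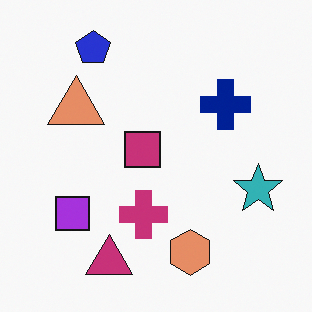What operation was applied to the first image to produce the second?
The image was hue-shifted slightly.

Every shape's color has rotated by the same amount around the hue wheel — a uniform hue shift.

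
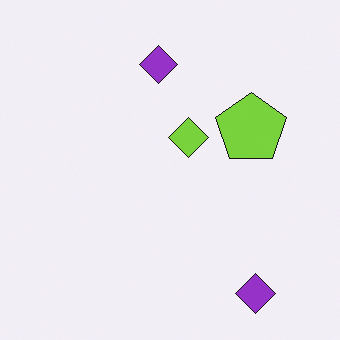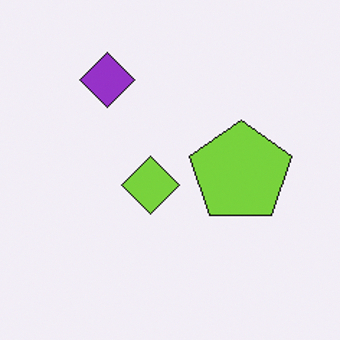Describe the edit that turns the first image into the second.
Cropped slightly and scaled back up.

The visible shapes are larger and the field of view is narrower; shapes near the original edges may be partly or wholly outside the frame — a crop-and-rescale.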